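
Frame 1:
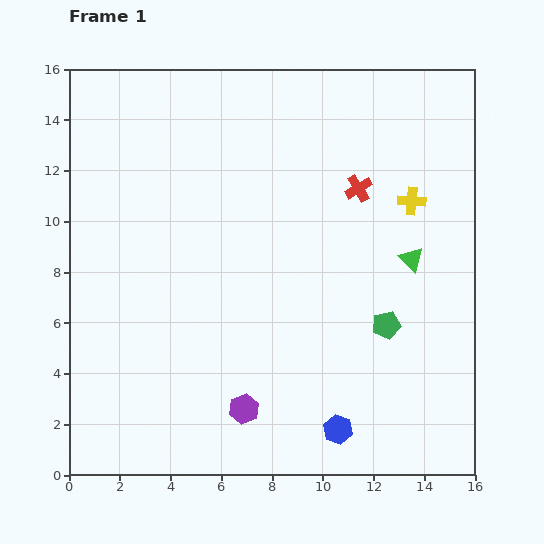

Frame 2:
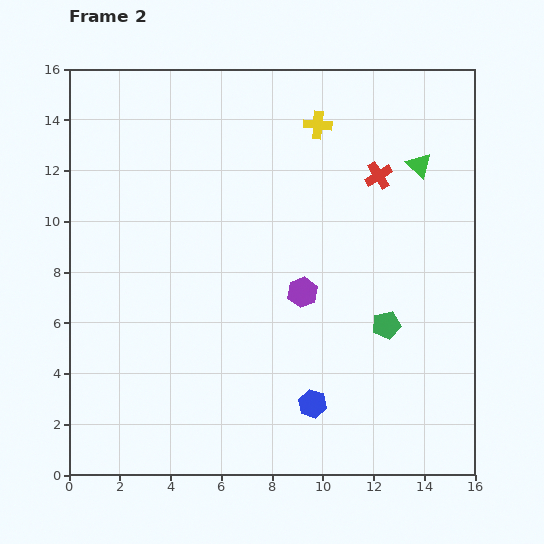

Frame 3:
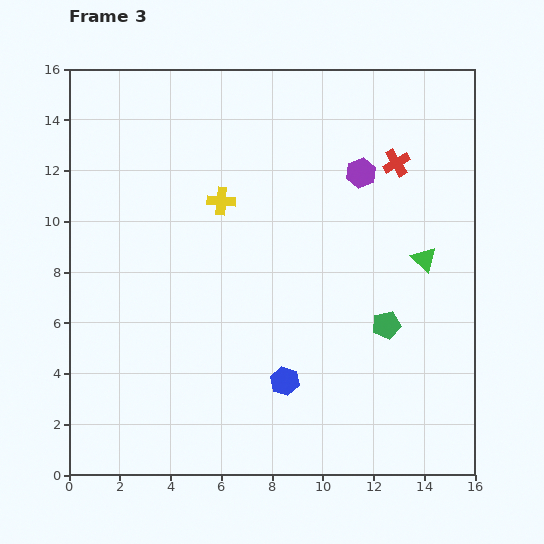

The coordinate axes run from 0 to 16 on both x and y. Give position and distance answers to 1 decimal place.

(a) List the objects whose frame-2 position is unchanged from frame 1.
the green pentagon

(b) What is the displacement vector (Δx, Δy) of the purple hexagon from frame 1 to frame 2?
(2.3, 4.6)

The purple hexagon was at (6.9, 2.6) in frame 1 and (9.2, 7.2) in frame 2.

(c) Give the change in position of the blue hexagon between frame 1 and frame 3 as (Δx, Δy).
(-2.1, 1.9)

The blue hexagon was at (10.6, 1.8) in frame 1 and (8.5, 3.7) in frame 3.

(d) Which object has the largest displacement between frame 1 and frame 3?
the purple hexagon

(moved 10.4; next 7.5)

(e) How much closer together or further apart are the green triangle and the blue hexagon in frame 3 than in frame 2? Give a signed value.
-3.0

Distance in frame 2: 10.3. Distance in frame 3: 7.3.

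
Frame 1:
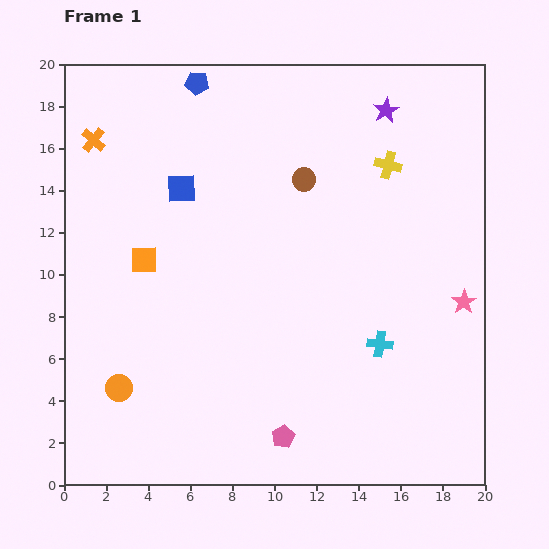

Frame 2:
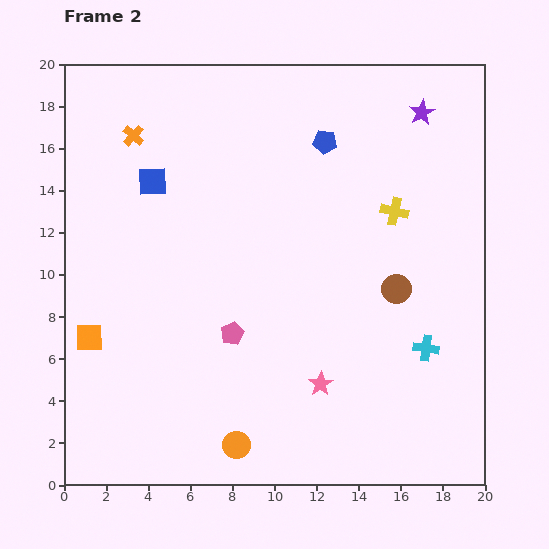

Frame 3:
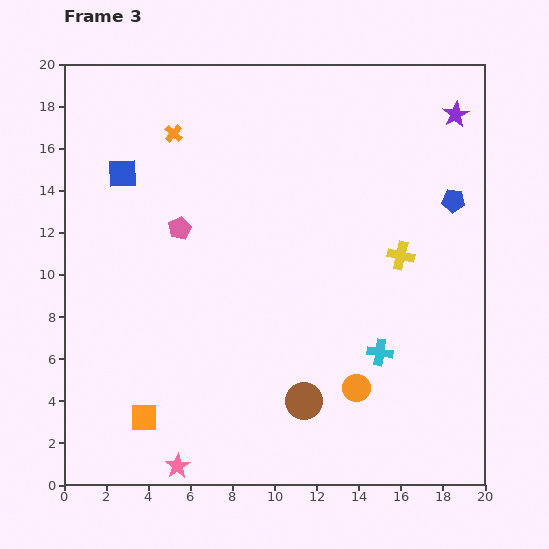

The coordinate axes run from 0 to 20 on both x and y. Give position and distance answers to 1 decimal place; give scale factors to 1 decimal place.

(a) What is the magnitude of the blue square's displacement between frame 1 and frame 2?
1.4

The blue square moved from (5.6, 14.1) to (4.2, 14.4), a distance of √(1.4² + 0.3²) ≈ 1.4.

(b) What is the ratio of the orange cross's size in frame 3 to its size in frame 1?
0.7×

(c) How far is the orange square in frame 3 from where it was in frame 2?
4.6

The orange square moved from (1.2, 7.0) to (3.8, 3.2), a distance of √(2.6² + 3.8²) ≈ 4.6.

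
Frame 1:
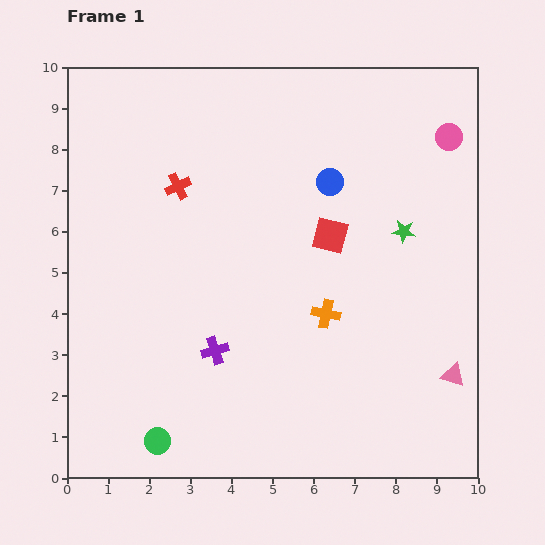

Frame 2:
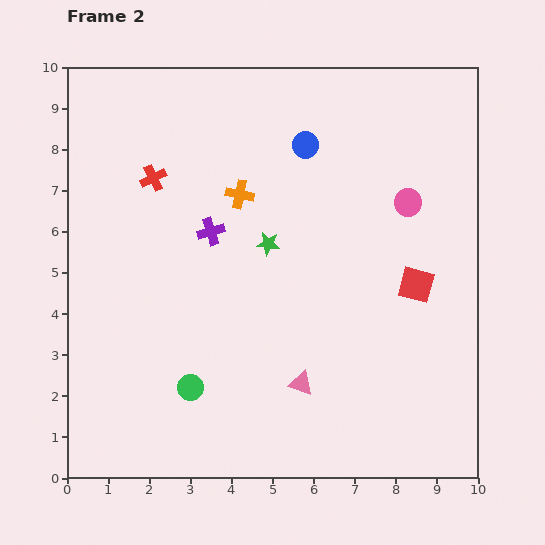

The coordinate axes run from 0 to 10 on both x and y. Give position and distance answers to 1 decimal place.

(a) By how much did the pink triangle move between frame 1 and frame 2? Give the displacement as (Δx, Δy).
(-3.7, -0.2)

The pink triangle was at (9.4, 2.5) in frame 1 and (5.7, 2.3) in frame 2.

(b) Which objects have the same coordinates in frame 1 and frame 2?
none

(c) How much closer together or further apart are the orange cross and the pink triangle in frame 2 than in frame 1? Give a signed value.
+1.4

Distance in frame 1: 3.4. Distance in frame 2: 4.8.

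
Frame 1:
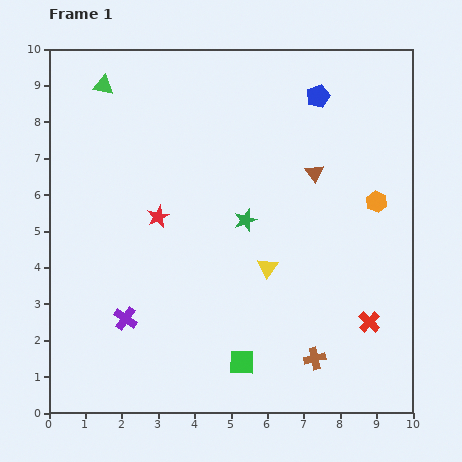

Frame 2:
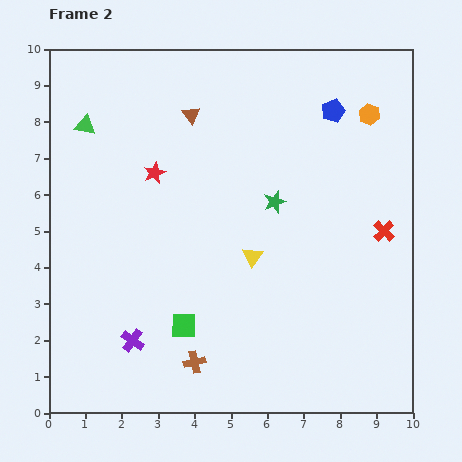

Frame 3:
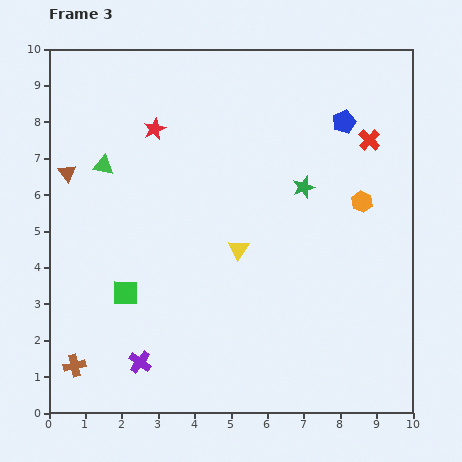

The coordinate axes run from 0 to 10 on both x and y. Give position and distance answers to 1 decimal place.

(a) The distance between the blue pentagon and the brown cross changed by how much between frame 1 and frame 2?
+0.7

Distance in frame 1: 7.2. Distance in frame 2: 7.9.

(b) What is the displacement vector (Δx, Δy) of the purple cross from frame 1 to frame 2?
(0.2, -0.6)

The purple cross was at (2.1, 2.6) in frame 1 and (2.3, 2.0) in frame 2.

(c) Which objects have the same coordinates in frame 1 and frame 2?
none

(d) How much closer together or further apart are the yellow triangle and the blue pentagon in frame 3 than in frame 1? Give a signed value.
-0.4

Distance in frame 1: 4.9. Distance in frame 3: 4.5.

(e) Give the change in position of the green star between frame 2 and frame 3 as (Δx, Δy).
(0.8, 0.4)

The green star was at (6.2, 5.8) in frame 2 and (7.0, 6.2) in frame 3.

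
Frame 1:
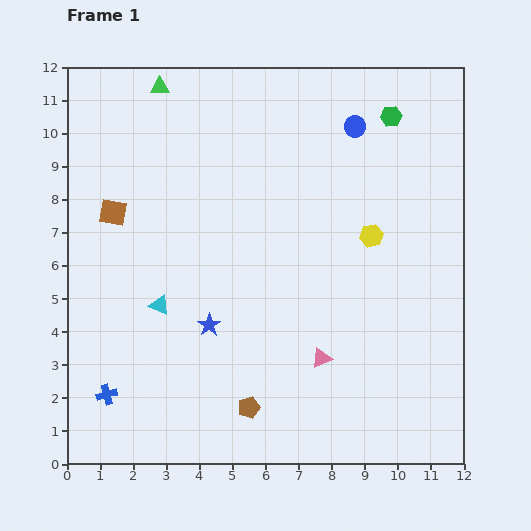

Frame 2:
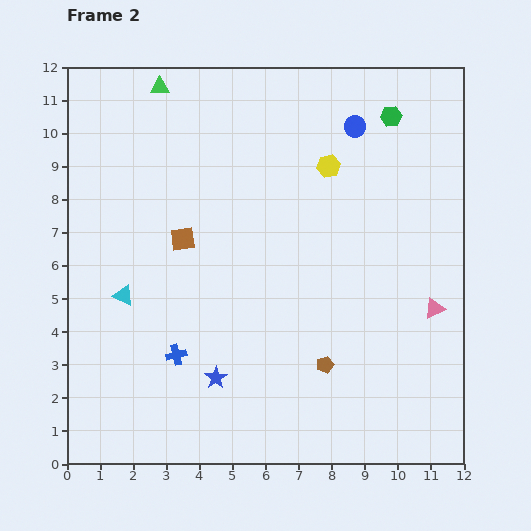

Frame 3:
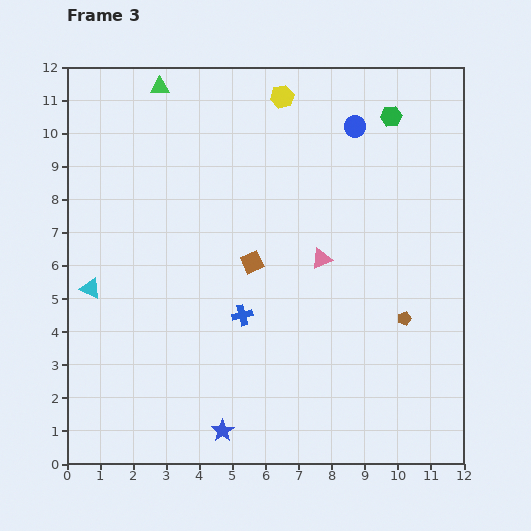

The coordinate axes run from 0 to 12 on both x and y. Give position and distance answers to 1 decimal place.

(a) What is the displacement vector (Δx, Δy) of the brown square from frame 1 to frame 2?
(2.1, -0.8)

The brown square was at (1.4, 7.6) in frame 1 and (3.5, 6.8) in frame 2.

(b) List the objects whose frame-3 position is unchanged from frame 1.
the green hexagon, the green triangle, the blue circle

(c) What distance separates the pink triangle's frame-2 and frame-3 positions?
3.7

The pink triangle moved from (11.1, 4.7) to (7.7, 6.2), a distance of √(3.4² + 1.5²) ≈ 3.7.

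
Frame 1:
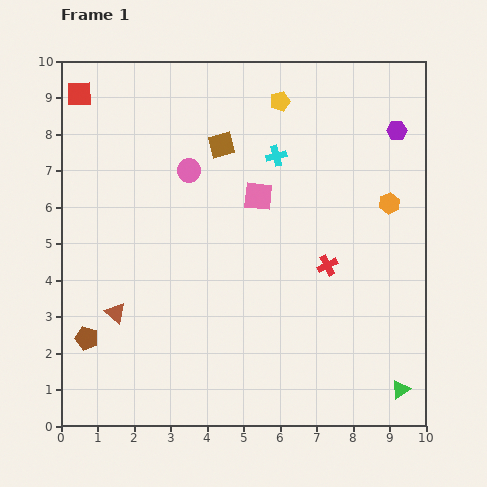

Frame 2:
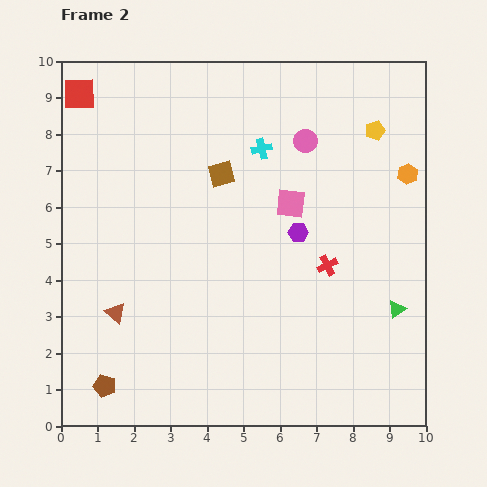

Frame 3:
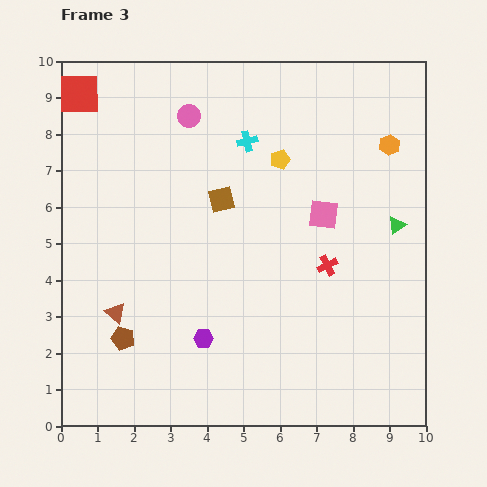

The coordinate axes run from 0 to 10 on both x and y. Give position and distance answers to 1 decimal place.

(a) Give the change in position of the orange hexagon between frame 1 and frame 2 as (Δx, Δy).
(0.5, 0.8)

The orange hexagon was at (9.0, 6.1) in frame 1 and (9.5, 6.9) in frame 2.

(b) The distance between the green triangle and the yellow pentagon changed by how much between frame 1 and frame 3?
-4.9

Distance in frame 1: 8.6. Distance in frame 3: 3.7.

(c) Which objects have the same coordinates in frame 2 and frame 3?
the red square, the red cross, the brown triangle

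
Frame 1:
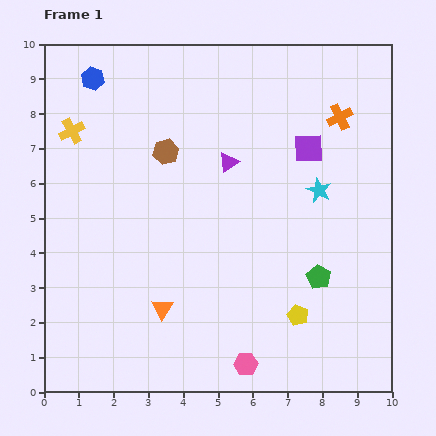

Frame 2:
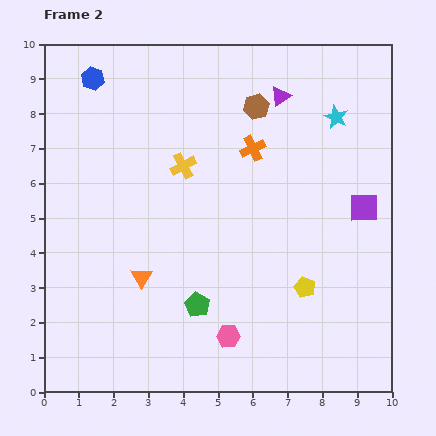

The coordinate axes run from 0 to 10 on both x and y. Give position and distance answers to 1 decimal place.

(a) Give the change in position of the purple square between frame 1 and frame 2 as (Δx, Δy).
(1.6, -1.7)

The purple square was at (7.6, 7.0) in frame 1 and (9.2, 5.3) in frame 2.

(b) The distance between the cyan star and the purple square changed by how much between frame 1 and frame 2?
+1.5

Distance in frame 1: 1.2. Distance in frame 2: 2.7.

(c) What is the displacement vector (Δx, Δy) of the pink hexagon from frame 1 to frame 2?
(-0.5, 0.8)

The pink hexagon was at (5.8, 0.8) in frame 1 and (5.3, 1.6) in frame 2.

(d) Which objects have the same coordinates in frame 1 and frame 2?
the blue hexagon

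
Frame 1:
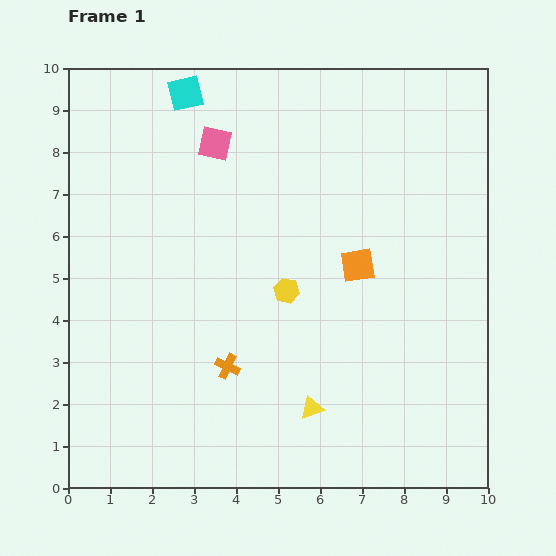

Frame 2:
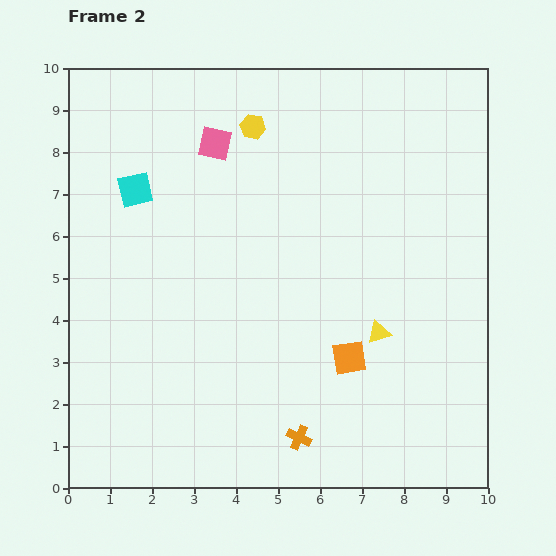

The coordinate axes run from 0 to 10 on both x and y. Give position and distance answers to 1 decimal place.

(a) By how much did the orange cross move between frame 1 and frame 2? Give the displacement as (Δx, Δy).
(1.7, -1.7)

The orange cross was at (3.8, 2.9) in frame 1 and (5.5, 1.2) in frame 2.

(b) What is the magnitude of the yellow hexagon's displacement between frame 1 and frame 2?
4.0

The yellow hexagon moved from (5.2, 4.7) to (4.4, 8.6), a distance of √(0.8² + 3.9²) ≈ 4.0.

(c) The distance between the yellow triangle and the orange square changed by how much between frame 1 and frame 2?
-2.7

Distance in frame 1: 3.6. Distance in frame 2: 0.9.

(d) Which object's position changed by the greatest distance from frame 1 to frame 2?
the yellow hexagon

(moved 4.0; next 2.6)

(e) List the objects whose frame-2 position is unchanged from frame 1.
the pink square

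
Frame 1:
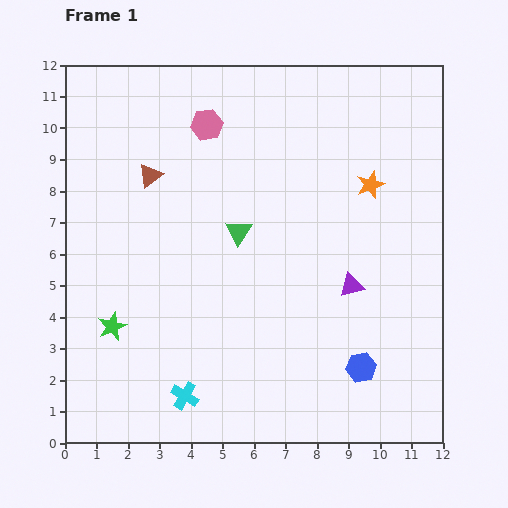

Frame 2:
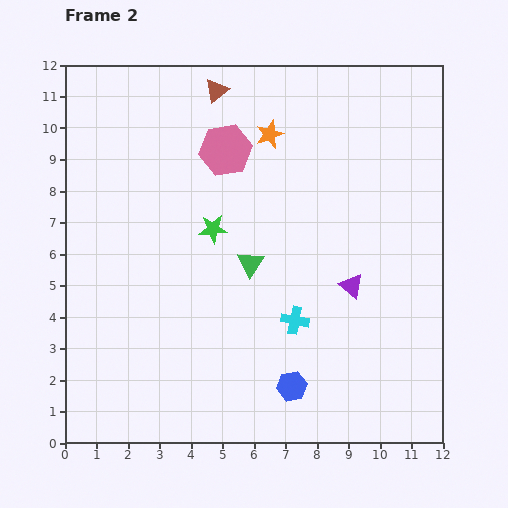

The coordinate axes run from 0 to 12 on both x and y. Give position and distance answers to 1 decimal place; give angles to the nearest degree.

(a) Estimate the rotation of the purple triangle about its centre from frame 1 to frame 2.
55° clockwise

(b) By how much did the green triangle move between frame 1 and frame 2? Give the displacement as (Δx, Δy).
(0.4, -1.0)

The green triangle was at (5.5, 6.7) in frame 1 and (5.9, 5.7) in frame 2.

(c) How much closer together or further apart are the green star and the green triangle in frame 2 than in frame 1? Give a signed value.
-3.4

Distance in frame 1: 5.0. Distance in frame 2: 1.6.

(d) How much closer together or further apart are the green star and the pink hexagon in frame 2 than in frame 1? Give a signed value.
-4.6

Distance in frame 1: 7.1. Distance in frame 2: 2.5.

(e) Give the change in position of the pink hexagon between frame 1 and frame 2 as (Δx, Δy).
(0.6, -0.8)

The pink hexagon was at (4.5, 10.1) in frame 1 and (5.1, 9.3) in frame 2.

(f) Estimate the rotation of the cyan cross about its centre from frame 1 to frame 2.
19° counter-clockwise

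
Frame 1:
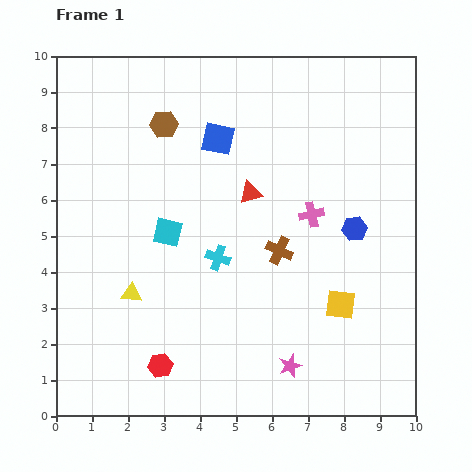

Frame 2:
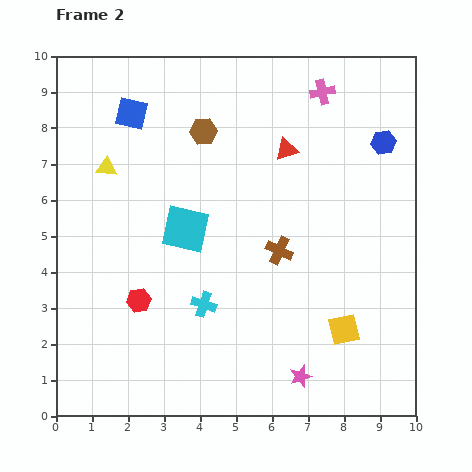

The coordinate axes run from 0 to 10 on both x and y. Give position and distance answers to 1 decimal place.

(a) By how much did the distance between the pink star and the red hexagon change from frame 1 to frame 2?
+1.4

Distance in frame 1: 3.6. Distance in frame 2: 5.0.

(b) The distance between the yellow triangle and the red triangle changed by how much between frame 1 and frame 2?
+0.7

Distance in frame 1: 4.3. Distance in frame 2: 5.0.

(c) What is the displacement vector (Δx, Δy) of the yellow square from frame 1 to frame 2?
(0.1, -0.7)

The yellow square was at (7.9, 3.1) in frame 1 and (8.0, 2.4) in frame 2.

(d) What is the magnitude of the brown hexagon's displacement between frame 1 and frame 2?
1.1

The brown hexagon moved from (3.0, 8.1) to (4.1, 7.9), a distance of √(1.1² + 0.2²) ≈ 1.1.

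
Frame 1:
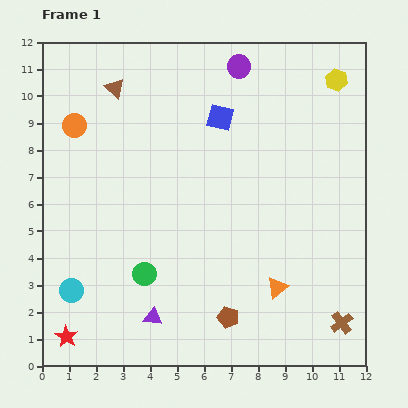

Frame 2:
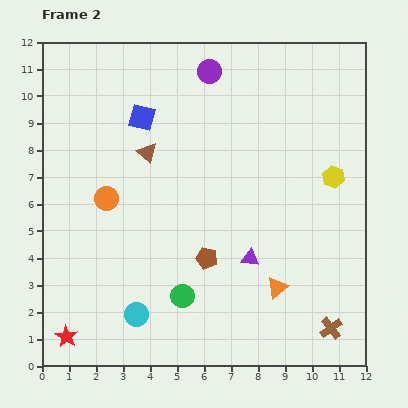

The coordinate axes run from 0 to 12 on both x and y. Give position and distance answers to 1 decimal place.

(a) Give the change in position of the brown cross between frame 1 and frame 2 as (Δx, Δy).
(-0.4, -0.2)

The brown cross was at (11.1, 1.6) in frame 1 and (10.7, 1.4) in frame 2.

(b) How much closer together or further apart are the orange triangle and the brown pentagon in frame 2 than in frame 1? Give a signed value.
+0.7

Distance in frame 1: 2.1. Distance in frame 2: 2.8.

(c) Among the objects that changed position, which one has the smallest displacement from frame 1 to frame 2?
the brown cross

(moved 0.4)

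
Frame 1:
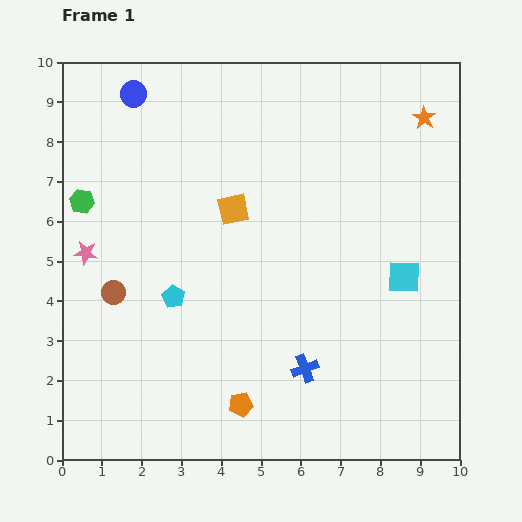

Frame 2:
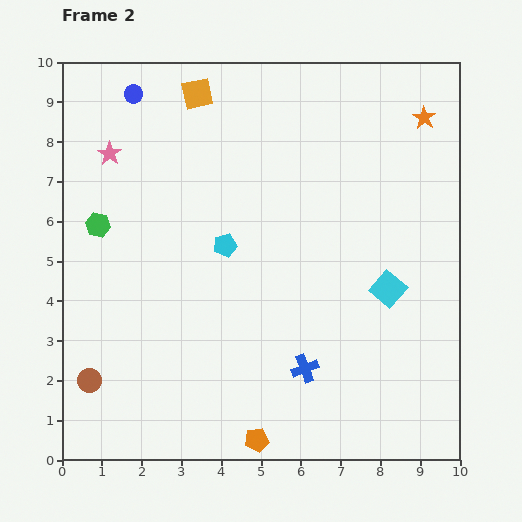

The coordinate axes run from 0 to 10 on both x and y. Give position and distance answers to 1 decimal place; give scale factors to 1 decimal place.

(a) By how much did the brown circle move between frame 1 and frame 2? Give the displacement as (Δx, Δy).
(-0.6, -2.2)

The brown circle was at (1.3, 4.2) in frame 1 and (0.7, 2.0) in frame 2.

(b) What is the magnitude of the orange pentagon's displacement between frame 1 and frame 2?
1.0

The orange pentagon moved from (4.5, 1.4) to (4.9, 0.5), a distance of √(0.4² + 0.9²) ≈ 1.0.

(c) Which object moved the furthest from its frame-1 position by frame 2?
the orange square

(moved 3.0; next 2.6)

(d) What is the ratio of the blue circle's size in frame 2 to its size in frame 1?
0.7×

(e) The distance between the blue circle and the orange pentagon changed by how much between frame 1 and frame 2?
+0.9

Distance in frame 1: 8.3. Distance in frame 2: 9.2.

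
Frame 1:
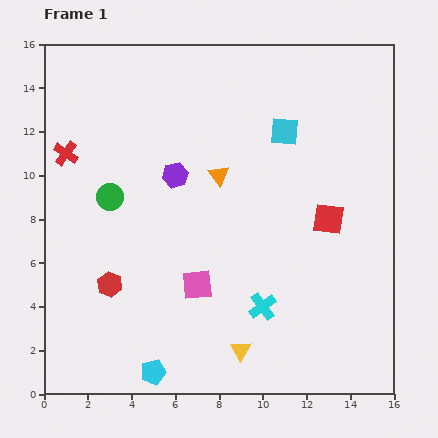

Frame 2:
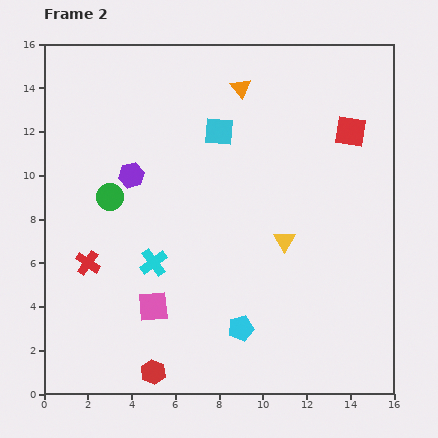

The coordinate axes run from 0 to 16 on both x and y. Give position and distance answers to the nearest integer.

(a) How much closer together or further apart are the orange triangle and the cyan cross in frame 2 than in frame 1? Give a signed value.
+3

Distance in frame 1: 6. Distance in frame 2: 9.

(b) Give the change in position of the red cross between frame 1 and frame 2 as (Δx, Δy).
(1, -5)

The red cross was at (1, 11) in frame 1 and (2, 6) in frame 2.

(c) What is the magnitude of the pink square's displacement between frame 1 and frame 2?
2

The pink square moved from (7, 5) to (5, 4), a distance of √(2² + 1²) ≈ 2.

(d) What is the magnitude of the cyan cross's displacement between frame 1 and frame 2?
5

The cyan cross moved from (10, 4) to (5, 6), a distance of √(5² + 2²) ≈ 5.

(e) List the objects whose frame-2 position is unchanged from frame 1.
the green circle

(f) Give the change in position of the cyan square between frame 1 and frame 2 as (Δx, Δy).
(-3, 0)

The cyan square was at (11, 12) in frame 1 and (8, 12) in frame 2.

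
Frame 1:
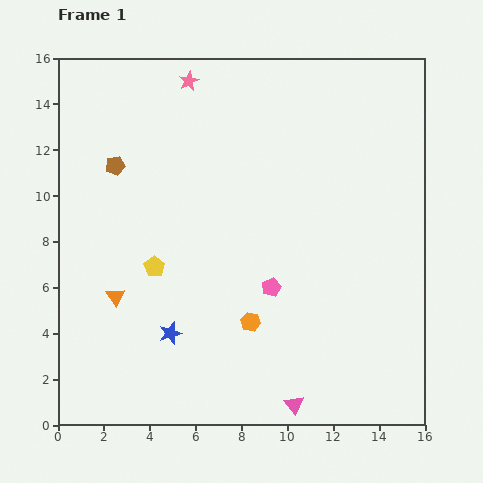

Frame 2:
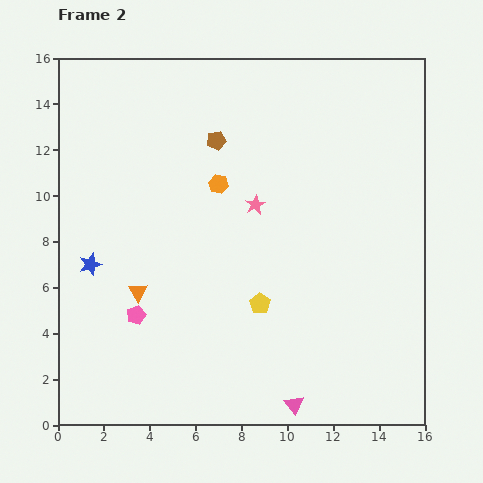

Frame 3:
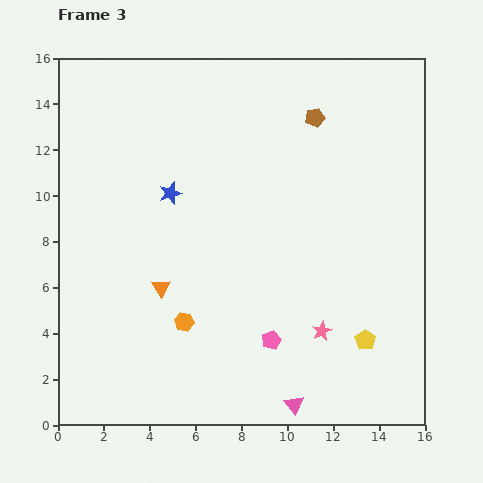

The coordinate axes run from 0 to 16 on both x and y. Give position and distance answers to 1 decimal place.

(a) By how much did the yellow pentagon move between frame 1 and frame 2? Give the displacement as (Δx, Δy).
(4.6, -1.6)

The yellow pentagon was at (4.2, 6.9) in frame 1 and (8.8, 5.3) in frame 2.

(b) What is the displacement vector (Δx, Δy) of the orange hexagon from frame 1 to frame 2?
(-1.4, 6.0)

The orange hexagon was at (8.4, 4.5) in frame 1 and (7.0, 10.5) in frame 2.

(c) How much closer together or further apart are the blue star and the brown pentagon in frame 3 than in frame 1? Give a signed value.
-0.6

Distance in frame 1: 7.7. Distance in frame 3: 7.1.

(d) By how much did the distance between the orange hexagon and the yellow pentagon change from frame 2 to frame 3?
+2.4

Distance in frame 2: 5.5. Distance in frame 3: 7.9.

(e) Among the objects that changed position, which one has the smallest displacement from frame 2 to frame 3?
the orange triangle

(moved 1.0)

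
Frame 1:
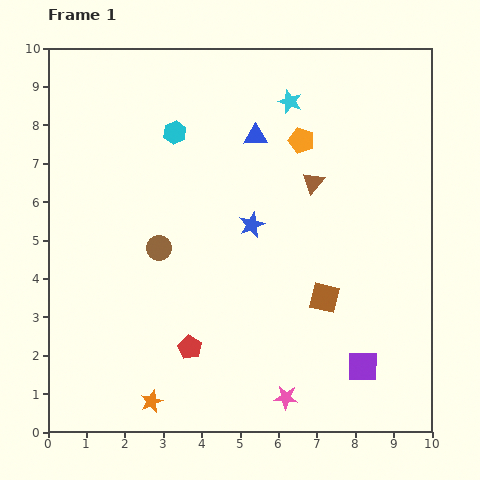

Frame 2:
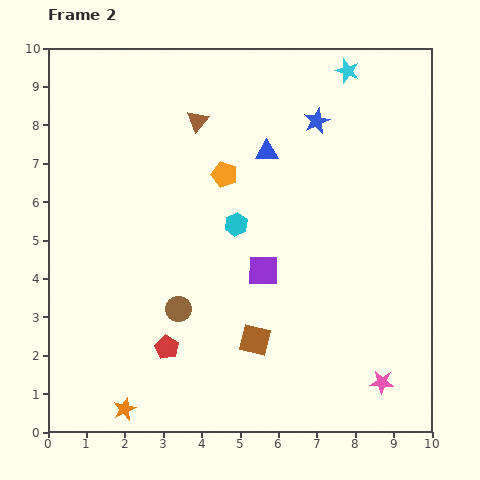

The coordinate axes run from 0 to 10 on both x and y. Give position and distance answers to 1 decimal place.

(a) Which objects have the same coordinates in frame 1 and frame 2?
none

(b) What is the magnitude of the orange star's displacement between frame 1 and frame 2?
0.7

The orange star moved from (2.7, 0.8) to (2.0, 0.6), a distance of √(0.7² + 0.2²) ≈ 0.7.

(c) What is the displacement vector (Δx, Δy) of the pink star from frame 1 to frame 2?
(2.5, 0.4)

The pink star was at (6.2, 0.9) in frame 1 and (8.7, 1.3) in frame 2.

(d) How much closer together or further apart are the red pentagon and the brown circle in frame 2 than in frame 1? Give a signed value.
-1.7

Distance in frame 1: 2.7. Distance in frame 2: 1.0.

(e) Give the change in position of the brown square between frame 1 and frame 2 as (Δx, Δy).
(-1.8, -1.1)

The brown square was at (7.2, 3.5) in frame 1 and (5.4, 2.4) in frame 2.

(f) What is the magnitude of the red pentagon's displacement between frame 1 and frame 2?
0.6

The red pentagon moved from (3.7, 2.2) to (3.1, 2.2), a distance of √(0.6² + 0.0²) ≈ 0.6.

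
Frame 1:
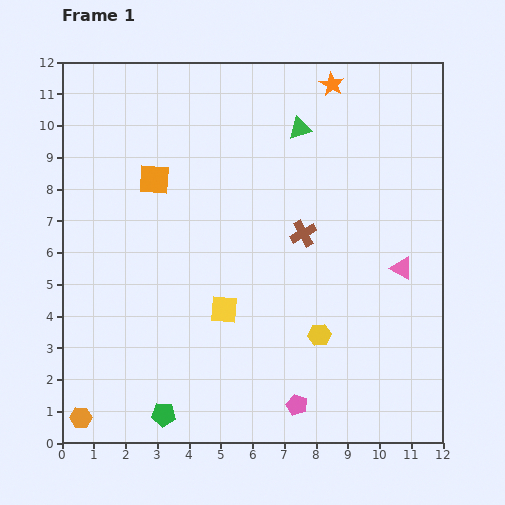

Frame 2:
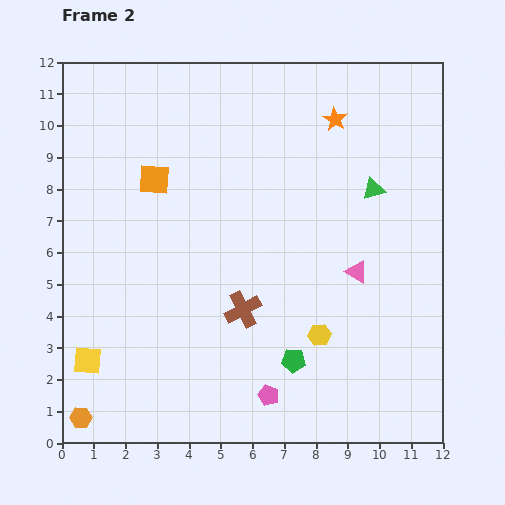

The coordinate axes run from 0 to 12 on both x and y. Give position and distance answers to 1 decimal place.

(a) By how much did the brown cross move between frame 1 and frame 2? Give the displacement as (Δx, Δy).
(-1.9, -2.4)

The brown cross was at (7.6, 6.6) in frame 1 and (5.7, 4.2) in frame 2.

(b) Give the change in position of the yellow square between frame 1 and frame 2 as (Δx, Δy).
(-4.3, -1.6)

The yellow square was at (5.1, 4.2) in frame 1 and (0.8, 2.6) in frame 2.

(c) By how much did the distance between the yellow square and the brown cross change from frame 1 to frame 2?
+1.7

Distance in frame 1: 3.5. Distance in frame 2: 5.2.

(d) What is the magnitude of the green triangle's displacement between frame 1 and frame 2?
3.0

The green triangle moved from (7.5, 9.9) to (9.8, 8.0), a distance of √(2.3² + 1.9²) ≈ 3.0.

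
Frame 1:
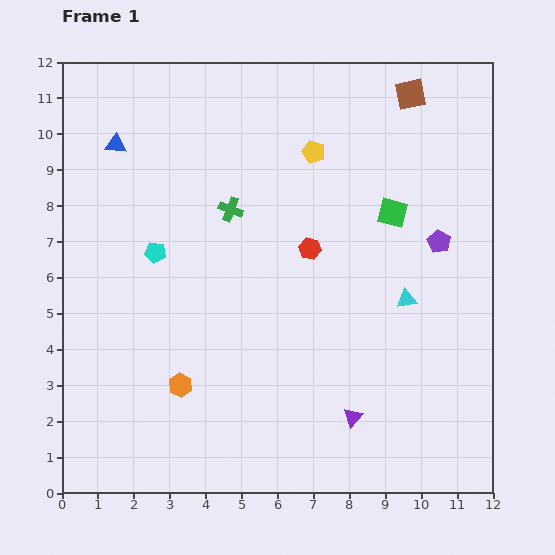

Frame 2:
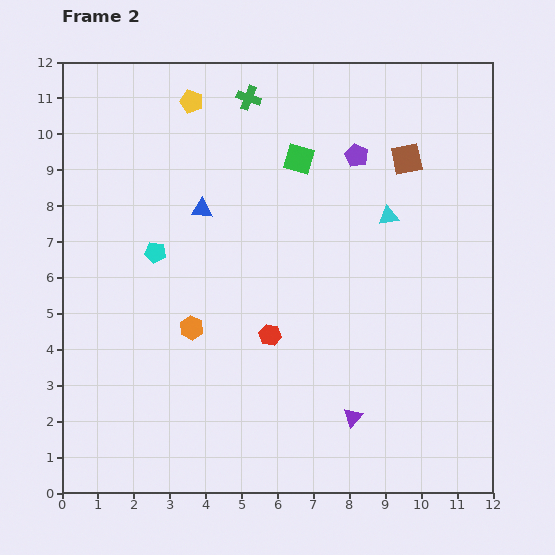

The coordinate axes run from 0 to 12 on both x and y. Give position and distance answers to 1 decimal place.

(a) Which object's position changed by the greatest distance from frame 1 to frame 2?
the yellow pentagon

(moved 3.7; next 3.3)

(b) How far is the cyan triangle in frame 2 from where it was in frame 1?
2.4

The cyan triangle moved from (9.6, 5.4) to (9.1, 7.7), a distance of √(0.5² + 2.3²) ≈ 2.4.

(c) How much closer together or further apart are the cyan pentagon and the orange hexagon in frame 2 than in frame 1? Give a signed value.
-1.5

Distance in frame 1: 3.8. Distance in frame 2: 2.3.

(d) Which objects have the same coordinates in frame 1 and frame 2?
the cyan pentagon, the purple triangle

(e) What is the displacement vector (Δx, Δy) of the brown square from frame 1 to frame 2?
(-0.1, -1.8)

The brown square was at (9.7, 11.1) in frame 1 and (9.6, 9.3) in frame 2.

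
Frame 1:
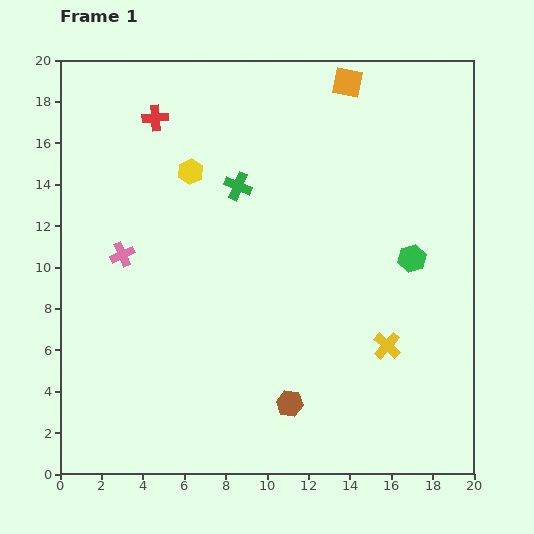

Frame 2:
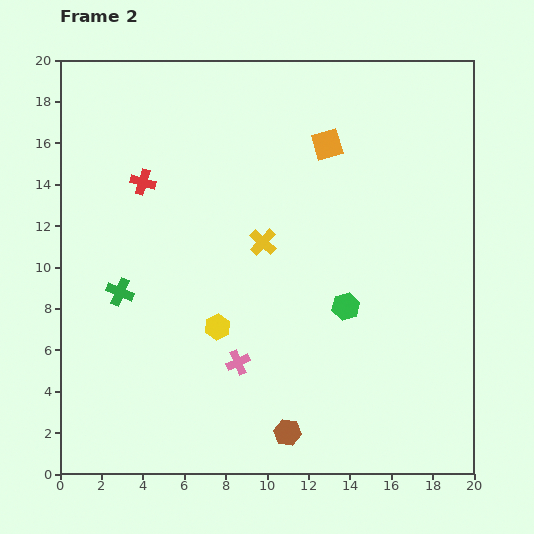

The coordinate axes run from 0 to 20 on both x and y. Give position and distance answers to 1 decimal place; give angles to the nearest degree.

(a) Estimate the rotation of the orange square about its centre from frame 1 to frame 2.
27° counter-clockwise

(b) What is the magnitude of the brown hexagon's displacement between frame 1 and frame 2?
1.4

The brown hexagon moved from (11.1, 3.4) to (11.0, 2.0), a distance of √(0.1² + 1.4²) ≈ 1.4.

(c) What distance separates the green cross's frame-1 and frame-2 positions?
7.6

The green cross moved from (8.6, 13.9) to (2.9, 8.8), a distance of √(5.7² + 5.1²) ≈ 7.6.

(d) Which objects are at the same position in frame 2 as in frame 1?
none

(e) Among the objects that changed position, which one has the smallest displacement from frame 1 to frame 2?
the brown hexagon

(moved 1.4)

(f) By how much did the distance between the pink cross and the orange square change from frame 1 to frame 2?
-2.4

Distance in frame 1: 13.7. Distance in frame 2: 11.3.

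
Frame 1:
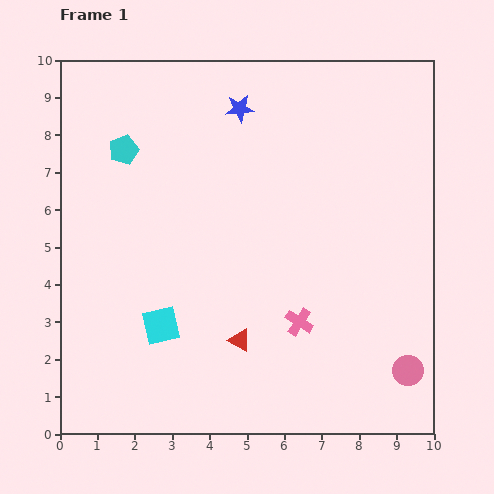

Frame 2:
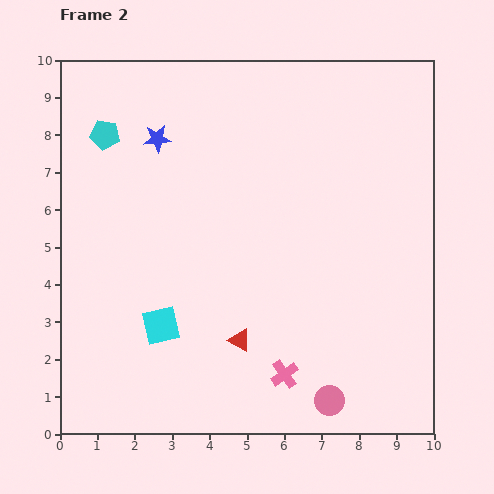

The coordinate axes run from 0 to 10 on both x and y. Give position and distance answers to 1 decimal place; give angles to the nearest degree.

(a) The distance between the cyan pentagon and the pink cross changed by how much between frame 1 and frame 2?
+1.4

Distance in frame 1: 6.6. Distance in frame 2: 8.0.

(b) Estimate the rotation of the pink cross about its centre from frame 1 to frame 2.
22° clockwise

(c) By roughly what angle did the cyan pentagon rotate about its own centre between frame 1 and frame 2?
29° clockwise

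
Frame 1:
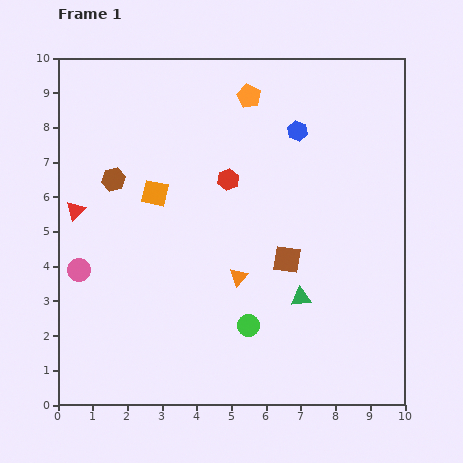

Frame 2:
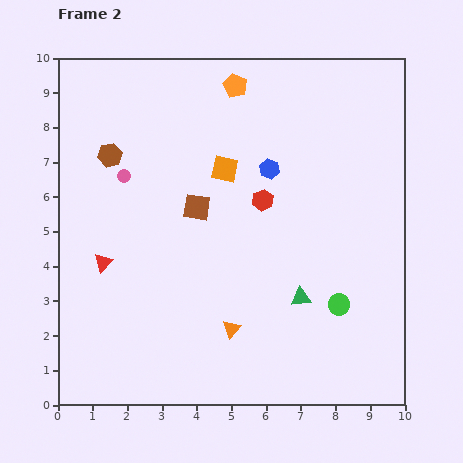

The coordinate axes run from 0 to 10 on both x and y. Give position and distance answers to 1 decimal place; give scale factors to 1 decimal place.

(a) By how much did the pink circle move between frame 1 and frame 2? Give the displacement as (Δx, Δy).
(1.3, 2.7)

The pink circle was at (0.6, 3.9) in frame 1 and (1.9, 6.6) in frame 2.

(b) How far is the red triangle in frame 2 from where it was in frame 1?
1.7

The red triangle moved from (0.5, 5.6) to (1.3, 4.1), a distance of √(0.8² + 1.5²) ≈ 1.7.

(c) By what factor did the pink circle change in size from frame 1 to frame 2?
0.6×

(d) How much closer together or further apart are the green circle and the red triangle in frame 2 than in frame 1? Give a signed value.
+0.9

Distance in frame 1: 6.0. Distance in frame 2: 6.9.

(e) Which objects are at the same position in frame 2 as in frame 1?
the green triangle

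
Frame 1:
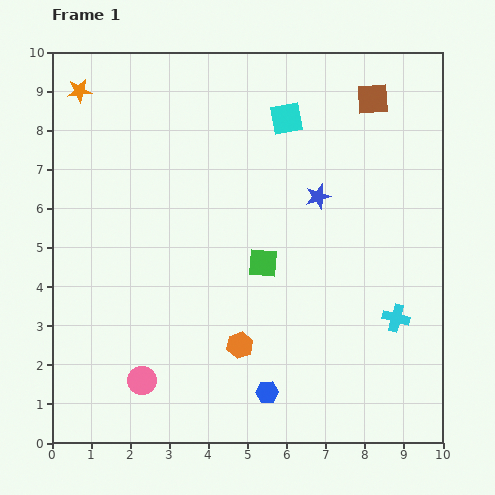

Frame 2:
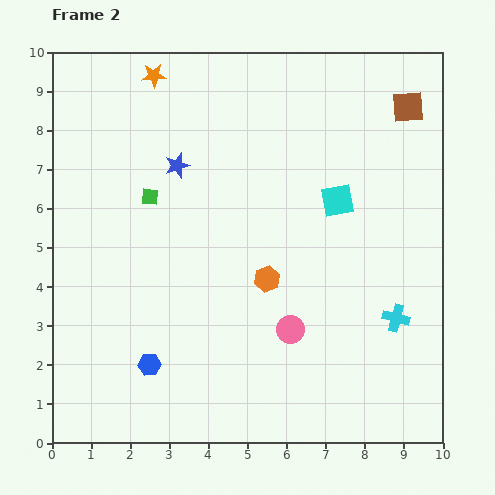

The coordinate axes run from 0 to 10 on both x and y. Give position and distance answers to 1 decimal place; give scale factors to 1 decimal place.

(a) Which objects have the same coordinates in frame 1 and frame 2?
the cyan cross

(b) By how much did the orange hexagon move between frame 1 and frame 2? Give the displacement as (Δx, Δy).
(0.7, 1.7)

The orange hexagon was at (4.8, 2.5) in frame 1 and (5.5, 4.2) in frame 2.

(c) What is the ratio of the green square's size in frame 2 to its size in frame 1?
0.6×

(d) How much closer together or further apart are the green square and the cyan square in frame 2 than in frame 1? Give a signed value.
+1.1

Distance in frame 1: 3.7. Distance in frame 2: 4.8.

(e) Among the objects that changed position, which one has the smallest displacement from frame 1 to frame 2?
the brown square

(moved 0.9)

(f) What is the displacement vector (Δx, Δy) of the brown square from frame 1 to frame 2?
(0.9, -0.2)

The brown square was at (8.2, 8.8) in frame 1 and (9.1, 8.6) in frame 2.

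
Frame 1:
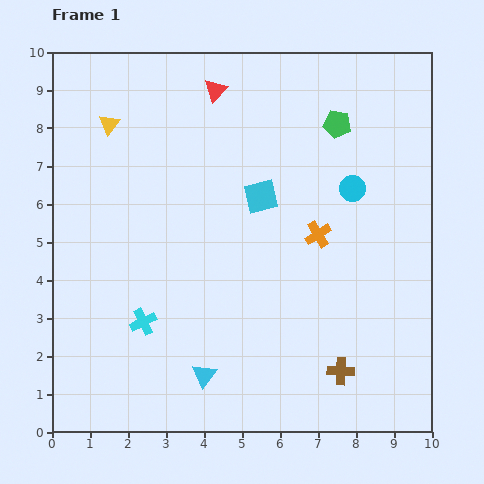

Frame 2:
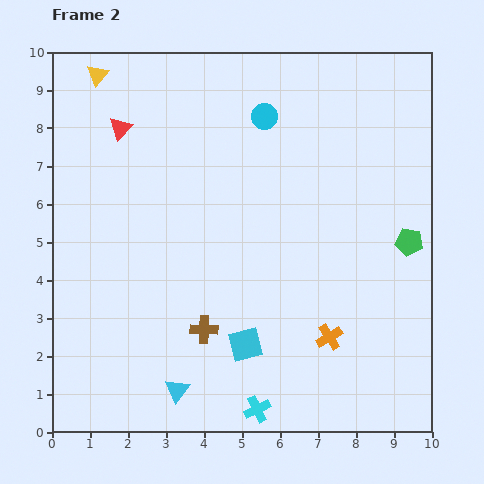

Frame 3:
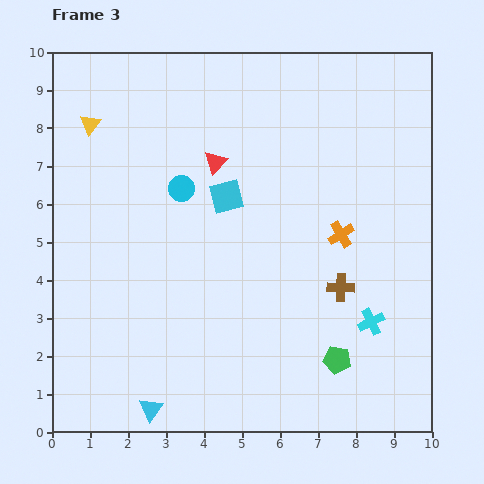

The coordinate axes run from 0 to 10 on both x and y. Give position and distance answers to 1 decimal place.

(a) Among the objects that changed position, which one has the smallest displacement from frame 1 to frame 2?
the cyan triangle

(moved 0.8)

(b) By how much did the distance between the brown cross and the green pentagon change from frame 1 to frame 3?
-4.6

Distance in frame 1: 6.5. Distance in frame 3: 1.9.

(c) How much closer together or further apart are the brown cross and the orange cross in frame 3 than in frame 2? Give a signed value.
-1.9

Distance in frame 2: 3.3. Distance in frame 3: 1.4.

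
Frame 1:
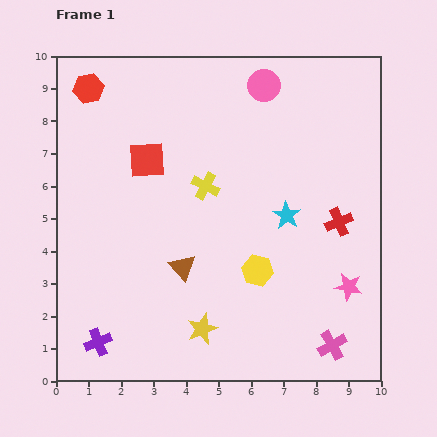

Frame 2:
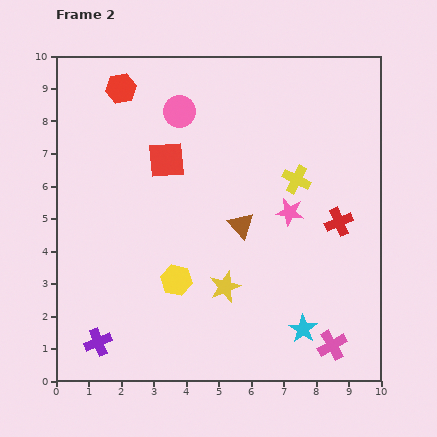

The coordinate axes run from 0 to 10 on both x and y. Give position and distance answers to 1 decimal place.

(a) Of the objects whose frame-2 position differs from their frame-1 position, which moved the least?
the red square

(moved 0.6)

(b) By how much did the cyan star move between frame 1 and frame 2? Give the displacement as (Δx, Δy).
(0.5, -3.5)

The cyan star was at (7.1, 5.1) in frame 1 and (7.6, 1.6) in frame 2.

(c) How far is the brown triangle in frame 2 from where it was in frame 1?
2.2

The brown triangle moved from (3.9, 3.5) to (5.7, 4.8), a distance of √(1.8² + 1.3²) ≈ 2.2.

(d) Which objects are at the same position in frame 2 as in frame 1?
the red cross, the pink cross, the purple cross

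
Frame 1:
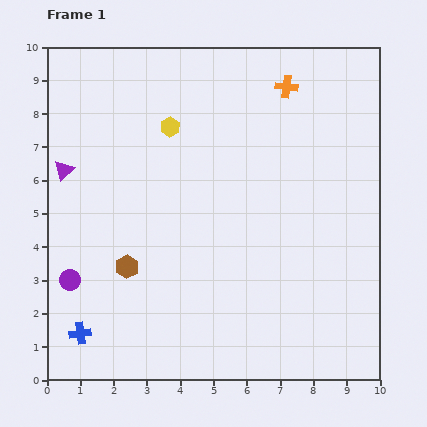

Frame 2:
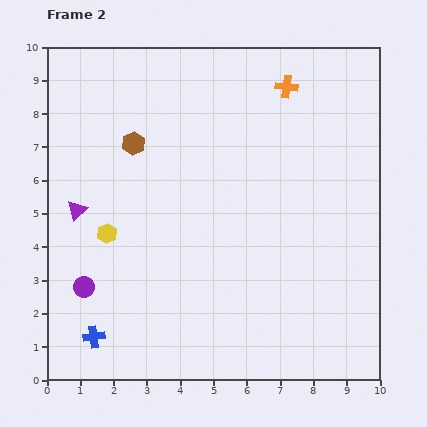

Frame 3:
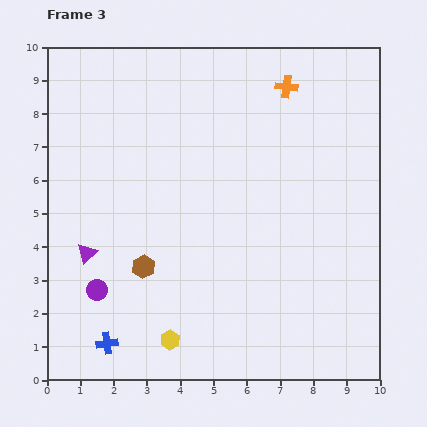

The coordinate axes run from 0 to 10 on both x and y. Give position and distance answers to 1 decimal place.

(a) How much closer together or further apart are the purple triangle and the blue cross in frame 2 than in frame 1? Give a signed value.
-1.1

Distance in frame 1: 4.9. Distance in frame 2: 3.8.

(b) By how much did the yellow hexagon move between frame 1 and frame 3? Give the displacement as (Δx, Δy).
(0.0, -6.4)

The yellow hexagon was at (3.7, 7.6) in frame 1 and (3.7, 1.2) in frame 3.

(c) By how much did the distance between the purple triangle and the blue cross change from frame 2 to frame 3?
-1.0

Distance in frame 2: 3.8. Distance in frame 3: 2.8.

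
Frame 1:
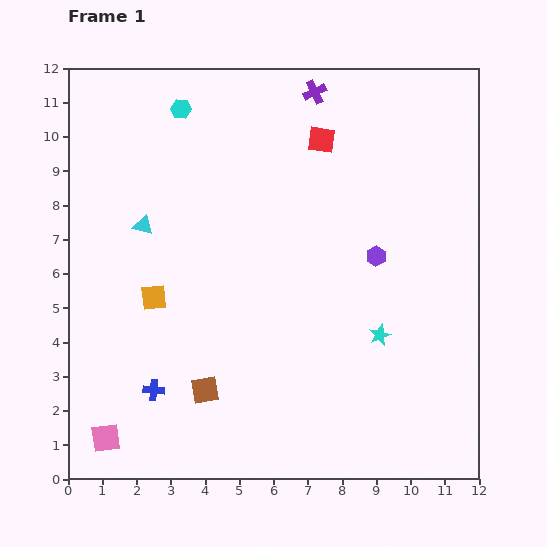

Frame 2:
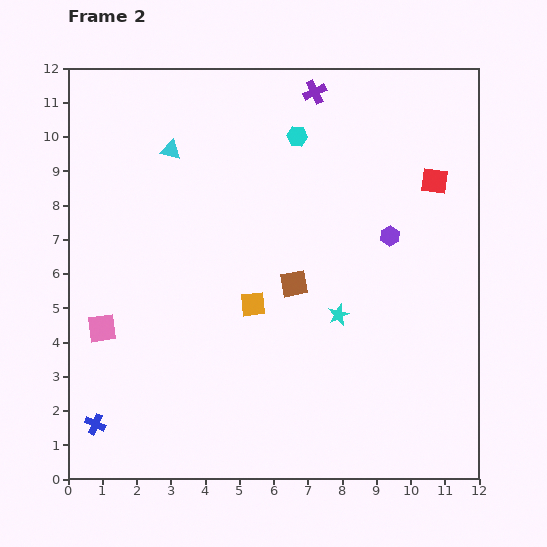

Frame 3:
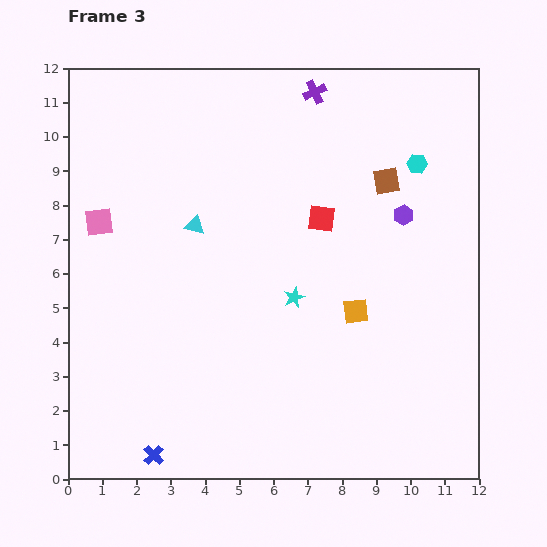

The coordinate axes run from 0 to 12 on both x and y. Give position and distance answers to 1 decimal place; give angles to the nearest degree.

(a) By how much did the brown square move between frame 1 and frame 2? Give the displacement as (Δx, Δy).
(2.6, 3.1)

The brown square was at (4.0, 2.6) in frame 1 and (6.6, 5.7) in frame 2.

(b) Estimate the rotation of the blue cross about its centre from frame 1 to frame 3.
39° clockwise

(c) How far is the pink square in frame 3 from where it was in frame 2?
3.1

The pink square moved from (1.0, 4.4) to (0.9, 7.5), a distance of √(0.1² + 3.1²) ≈ 3.1.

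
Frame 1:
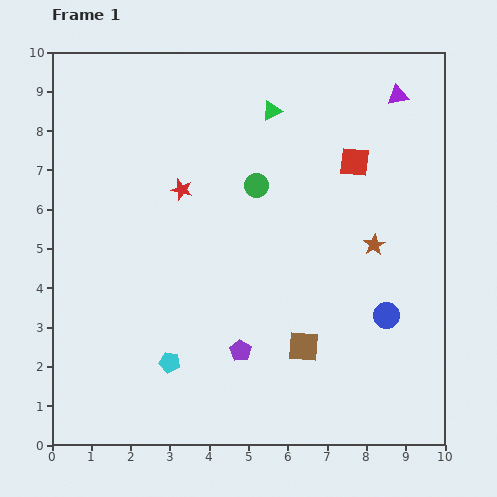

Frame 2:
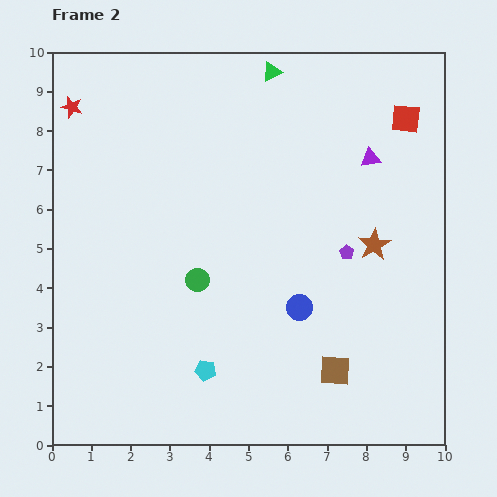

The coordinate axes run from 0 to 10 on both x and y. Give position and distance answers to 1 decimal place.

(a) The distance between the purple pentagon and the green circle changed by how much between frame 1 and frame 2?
-0.3

Distance in frame 1: 4.2. Distance in frame 2: 3.9.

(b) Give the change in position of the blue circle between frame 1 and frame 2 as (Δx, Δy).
(-2.2, 0.2)

The blue circle was at (8.5, 3.3) in frame 1 and (6.3, 3.5) in frame 2.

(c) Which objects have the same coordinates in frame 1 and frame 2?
the brown star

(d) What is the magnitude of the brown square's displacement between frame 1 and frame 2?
1.0

The brown square moved from (6.4, 2.5) to (7.2, 1.9), a distance of √(0.8² + 0.6²) ≈ 1.0.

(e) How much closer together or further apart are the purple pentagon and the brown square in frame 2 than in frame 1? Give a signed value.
+1.4

Distance in frame 1: 1.6. Distance in frame 2: 3.0.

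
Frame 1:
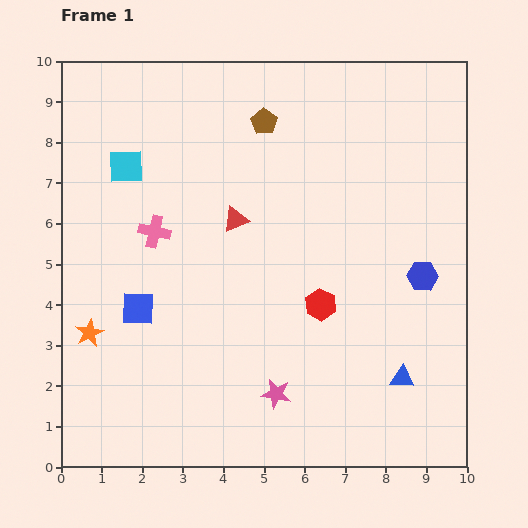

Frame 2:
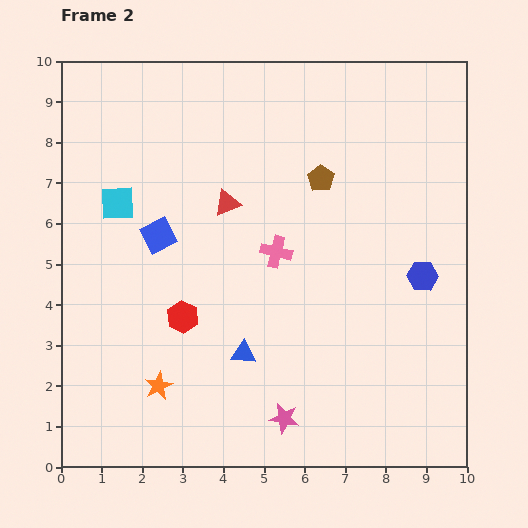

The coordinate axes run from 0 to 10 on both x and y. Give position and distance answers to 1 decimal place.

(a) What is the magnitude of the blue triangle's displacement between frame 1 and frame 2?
3.9

The blue triangle moved from (8.4, 2.2) to (4.5, 2.8), a distance of √(3.9² + 0.6²) ≈ 3.9.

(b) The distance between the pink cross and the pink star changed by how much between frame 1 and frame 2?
-0.9

Distance in frame 1: 5.0. Distance in frame 2: 4.1.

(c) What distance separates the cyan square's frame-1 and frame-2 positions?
0.9

The cyan square moved from (1.6, 7.4) to (1.4, 6.5), a distance of √(0.2² + 0.9²) ≈ 0.9.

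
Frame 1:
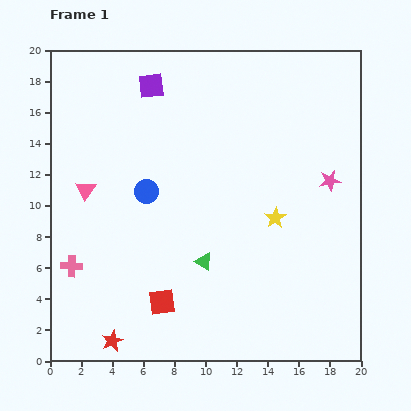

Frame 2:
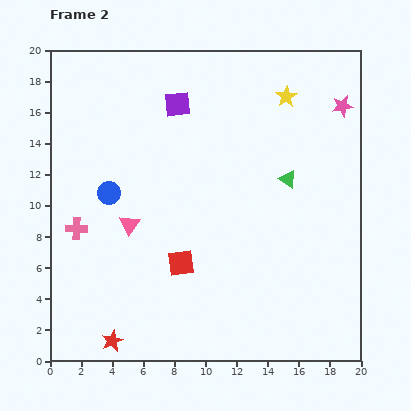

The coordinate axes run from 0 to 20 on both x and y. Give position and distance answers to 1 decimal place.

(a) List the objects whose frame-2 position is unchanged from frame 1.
the red star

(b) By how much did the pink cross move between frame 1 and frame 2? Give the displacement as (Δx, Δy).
(0.3, 2.4)

The pink cross was at (1.4, 6.1) in frame 1 and (1.7, 8.5) in frame 2.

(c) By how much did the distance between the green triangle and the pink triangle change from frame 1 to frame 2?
+1.7

Distance in frame 1: 8.9. Distance in frame 2: 10.6.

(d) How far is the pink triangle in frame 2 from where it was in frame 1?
3.6

The pink triangle moved from (2.3, 11.0) to (5.1, 8.8), a distance of √(2.8² + 2.2²) ≈ 3.6.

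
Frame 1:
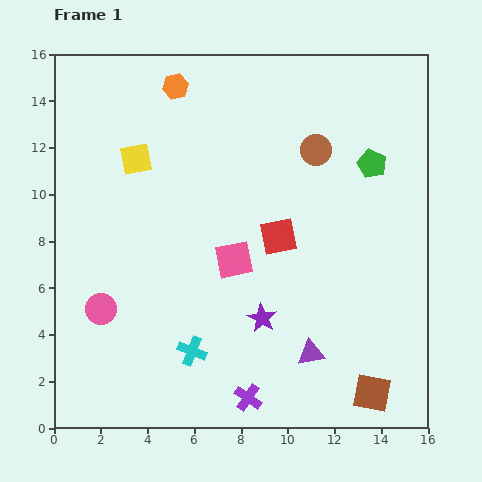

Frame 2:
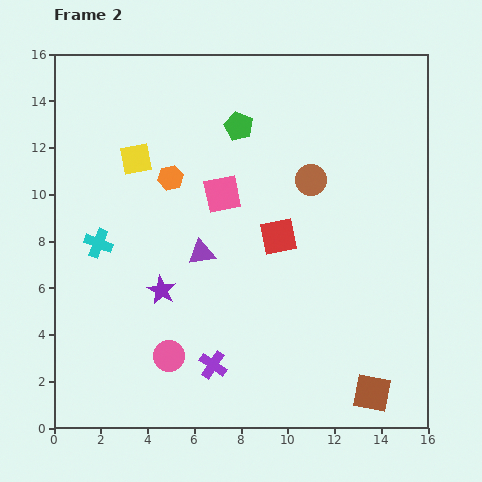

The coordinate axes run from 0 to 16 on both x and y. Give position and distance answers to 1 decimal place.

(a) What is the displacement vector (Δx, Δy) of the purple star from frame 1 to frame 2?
(-4.3, 1.2)

The purple star was at (8.9, 4.7) in frame 1 and (4.6, 5.9) in frame 2.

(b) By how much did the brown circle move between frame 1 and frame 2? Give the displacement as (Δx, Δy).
(-0.2, -1.3)

The brown circle was at (11.2, 11.9) in frame 1 and (11.0, 10.6) in frame 2.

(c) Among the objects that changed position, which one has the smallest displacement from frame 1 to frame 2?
the brown circle

(moved 1.3)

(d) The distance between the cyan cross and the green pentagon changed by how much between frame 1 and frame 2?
-3.3

Distance in frame 1: 11.1. Distance in frame 2: 7.8.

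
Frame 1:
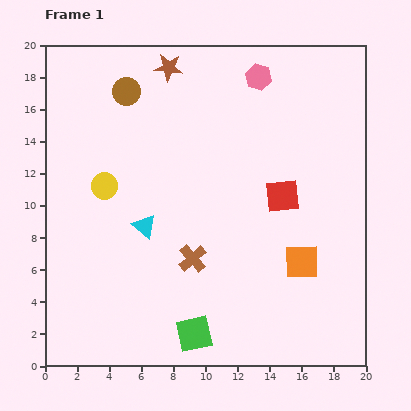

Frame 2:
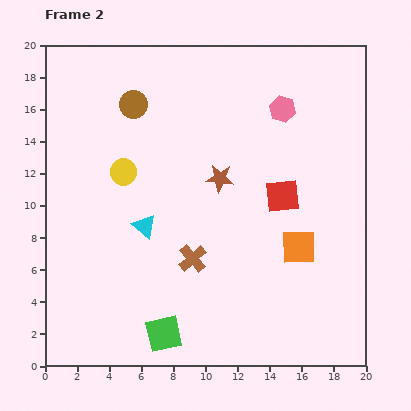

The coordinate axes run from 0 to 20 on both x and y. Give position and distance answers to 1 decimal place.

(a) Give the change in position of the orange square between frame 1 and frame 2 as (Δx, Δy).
(-0.2, 0.9)

The orange square was at (16.0, 6.5) in frame 1 and (15.8, 7.4) in frame 2.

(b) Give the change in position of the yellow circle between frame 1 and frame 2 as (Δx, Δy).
(1.2, 0.9)

The yellow circle was at (3.7, 11.2) in frame 1 and (4.9, 12.1) in frame 2.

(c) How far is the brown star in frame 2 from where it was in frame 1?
7.6

The brown star moved from (7.7, 18.6) to (10.9, 11.7), a distance of √(3.2² + 6.9²) ≈ 7.6.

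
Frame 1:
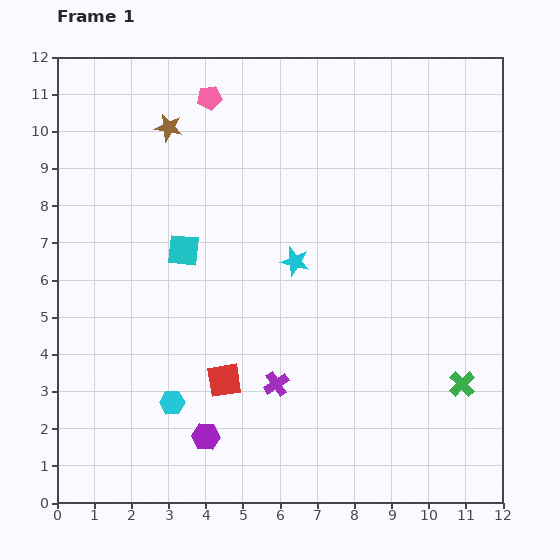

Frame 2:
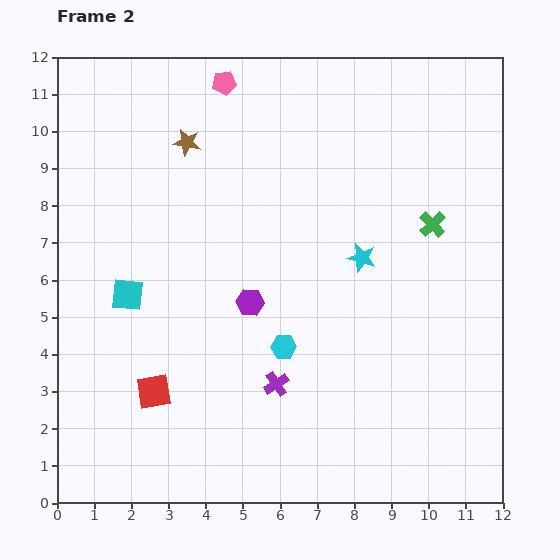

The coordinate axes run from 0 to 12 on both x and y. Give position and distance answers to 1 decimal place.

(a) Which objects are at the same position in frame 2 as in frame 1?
the purple cross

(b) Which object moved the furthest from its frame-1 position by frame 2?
the green cross

(moved 4.4; next 3.8)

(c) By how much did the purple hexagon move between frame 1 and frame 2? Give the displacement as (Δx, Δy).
(1.2, 3.6)

The purple hexagon was at (4.0, 1.8) in frame 1 and (5.2, 5.4) in frame 2.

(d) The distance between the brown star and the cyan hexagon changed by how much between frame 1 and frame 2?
-1.3

Distance in frame 1: 7.4. Distance in frame 2: 6.1.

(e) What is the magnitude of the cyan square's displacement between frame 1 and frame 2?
1.9

The cyan square moved from (3.4, 6.8) to (1.9, 5.6), a distance of √(1.5² + 1.2²) ≈ 1.9.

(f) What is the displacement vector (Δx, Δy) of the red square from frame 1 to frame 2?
(-1.9, -0.3)

The red square was at (4.5, 3.3) in frame 1 and (2.6, 3.0) in frame 2.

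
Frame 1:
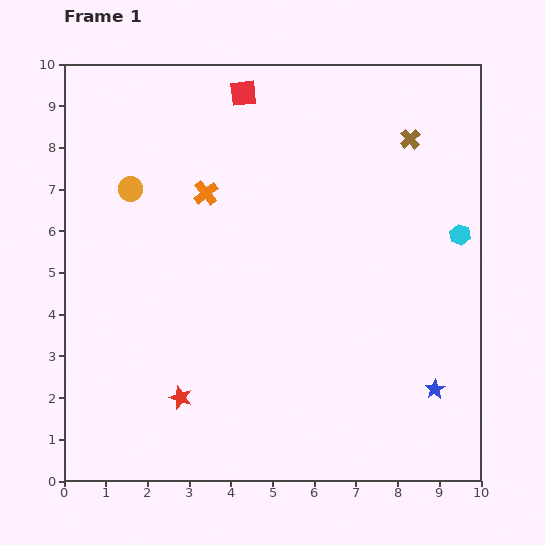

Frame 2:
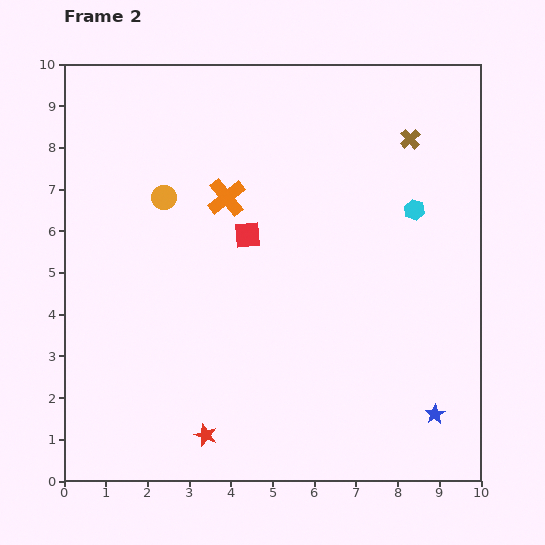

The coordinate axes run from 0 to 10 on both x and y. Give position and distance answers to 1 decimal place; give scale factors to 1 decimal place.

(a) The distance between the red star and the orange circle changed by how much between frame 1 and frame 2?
+0.7

Distance in frame 1: 5.1. Distance in frame 2: 5.8.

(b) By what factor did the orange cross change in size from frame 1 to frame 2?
1.5×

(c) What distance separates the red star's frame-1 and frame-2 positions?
1.1

The red star moved from (2.8, 2.0) to (3.4, 1.1), a distance of √(0.6² + 0.9²) ≈ 1.1.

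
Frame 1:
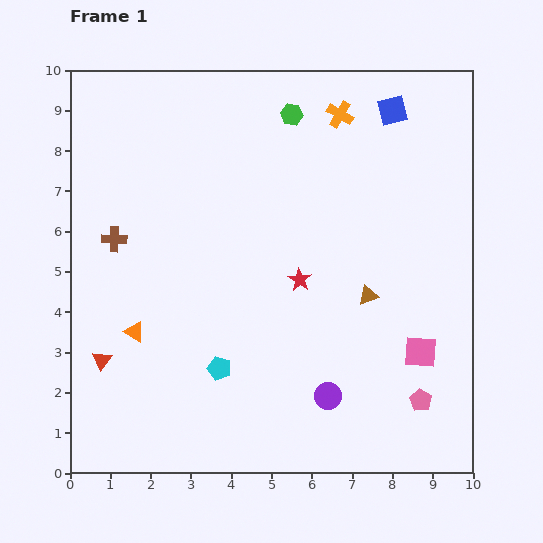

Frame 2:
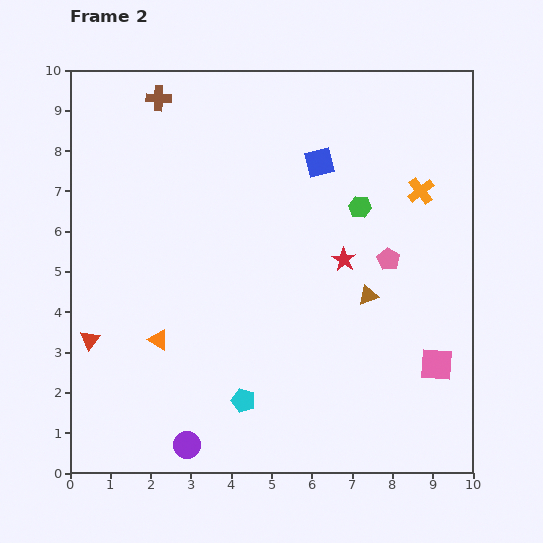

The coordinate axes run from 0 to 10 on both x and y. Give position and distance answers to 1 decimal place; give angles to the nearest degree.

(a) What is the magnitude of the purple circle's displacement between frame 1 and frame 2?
3.7

The purple circle moved from (6.4, 1.9) to (2.9, 0.7), a distance of √(3.5² + 1.2²) ≈ 3.7.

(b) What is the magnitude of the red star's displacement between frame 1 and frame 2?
1.2

The red star moved from (5.7, 4.8) to (6.8, 5.3), a distance of √(1.1² + 0.5²) ≈ 1.2.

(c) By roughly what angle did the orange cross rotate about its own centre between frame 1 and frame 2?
23° clockwise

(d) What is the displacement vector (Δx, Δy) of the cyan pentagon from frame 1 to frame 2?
(0.6, -0.8)

The cyan pentagon was at (3.7, 2.6) in frame 1 and (4.3, 1.8) in frame 2.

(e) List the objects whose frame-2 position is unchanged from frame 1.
the brown triangle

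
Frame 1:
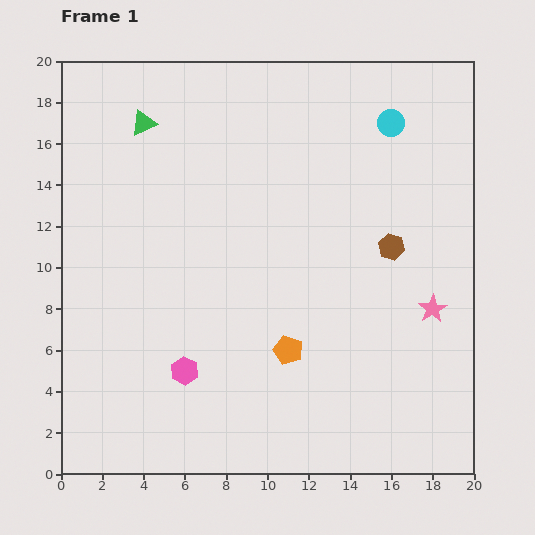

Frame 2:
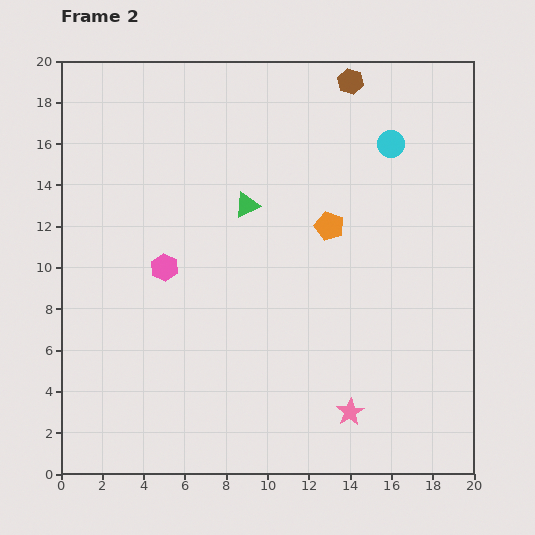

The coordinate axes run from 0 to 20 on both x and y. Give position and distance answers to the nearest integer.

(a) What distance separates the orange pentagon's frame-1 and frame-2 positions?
6

The orange pentagon moved from (11, 6) to (13, 12), a distance of √(2² + 6²) ≈ 6.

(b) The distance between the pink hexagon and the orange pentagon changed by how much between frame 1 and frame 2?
+3

Distance in frame 1: 5. Distance in frame 2: 8.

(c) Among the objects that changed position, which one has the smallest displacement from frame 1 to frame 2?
the cyan circle

(moved 1)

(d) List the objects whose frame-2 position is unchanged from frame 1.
none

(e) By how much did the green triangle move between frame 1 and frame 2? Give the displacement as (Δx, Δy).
(5, -4)

The green triangle was at (4, 17) in frame 1 and (9, 13) in frame 2.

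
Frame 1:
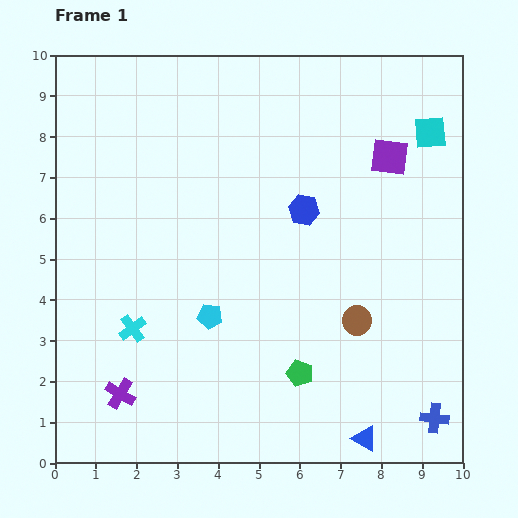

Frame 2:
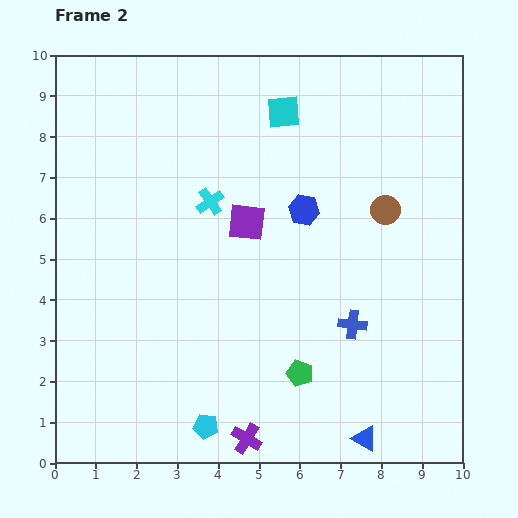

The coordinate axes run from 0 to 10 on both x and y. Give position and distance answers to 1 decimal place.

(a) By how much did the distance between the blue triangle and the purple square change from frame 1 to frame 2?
-0.9

Distance in frame 1: 6.9. Distance in frame 2: 6.0.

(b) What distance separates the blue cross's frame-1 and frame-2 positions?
3.0

The blue cross moved from (9.3, 1.1) to (7.3, 3.4), a distance of √(2.0² + 2.3²) ≈ 3.0.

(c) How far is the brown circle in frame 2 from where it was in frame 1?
2.8

The brown circle moved from (7.4, 3.5) to (8.1, 6.2), a distance of √(0.7² + 2.7²) ≈ 2.8.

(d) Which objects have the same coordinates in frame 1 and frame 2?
the blue triangle, the green pentagon, the blue hexagon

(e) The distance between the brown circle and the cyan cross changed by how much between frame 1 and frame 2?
-1.2

Distance in frame 1: 5.5. Distance in frame 2: 4.3.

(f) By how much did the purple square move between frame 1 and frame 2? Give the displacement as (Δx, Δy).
(-3.5, -1.6)

The purple square was at (8.2, 7.5) in frame 1 and (4.7, 5.9) in frame 2.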